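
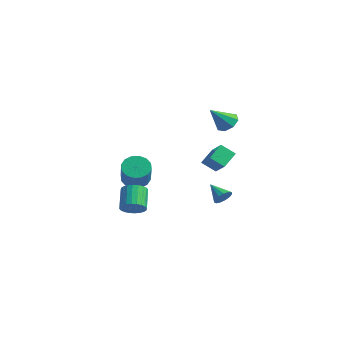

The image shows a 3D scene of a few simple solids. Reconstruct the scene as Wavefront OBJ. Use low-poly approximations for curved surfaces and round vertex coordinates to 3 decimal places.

v 1.613 3.788 -4.34
v 1.952 3.902 -3.809
v 0.507 3.732 -3.62
v 1.852 4.224 -3.937
v 1.676 4.408 -4.193
v 1.48 4.395 -4.495
v 1.326 4.189 -4.748
v 1.263 3.856 -4.871
v 1.311 3.502 -4.826
v 1.454 3.238 -4.626
v 1.648 3.149 -4.335
v 1.831 3.263 -4.046
v 1.944 3.544 -3.85
v 1.068 -2.182 -1.318
v 1.679 -2.309 -1.895
v 2.823 -3.145 -0.499
v 2.212 -3.018 0.078
v 1.763 -1.911 -1.726
v 2.907 -2.748 -0.329
v 1.661 -1.586 -1.448
v 2.805 -2.423 -0.051
v 1.4 -1.421 -1.134
v 2.544 -2.258 0.262
v 1.05 -1.459 -0.871
v 2.194 -2.296 0.526
v 0.704 -1.691 -0.727
v 1.849 -2.528 0.67
v 0.457 -2.055 -0.741
v 1.601 -2.891 0.655
v 0.373 -2.452 -0.911
v 1.517 -3.289 0.486
v 0.475 -2.777 -1.189
v 1.619 -3.614 0.208
v 0.736 -2.942 -1.502
v 1.88 -3.779 -0.106
v 1.086 -2.904 -1.766
v 2.23 -3.741 -0.369
v 1.431 -2.672 -1.91
v 2.576 -3.509 -0.513
v 3.363 2.539 2.487
v 4.103 2.35 2.392
v 3.217 1.381 3.653
v 4.028 2.769 2.799
v 3.563 3.054 3.023
v 2.981 3.037 2.933
v 2.622 2.728 2.582
v 2.698 2.309 2.175
v 3.162 2.024 1.951
v 3.745 2.041 2.04
v 2.08 1.723 -0.846
v 3.189 1.421 -0.047
v 1.858 2.73 -0.158
v 2.967 2.429 0.641
v 2.693 2.291 -1.481
v 3.802 1.99 -0.682
v 2.471 3.299 -0.793
v 3.58 2.997 0.006
v 3.588 -4.321 -2.297
v 3.915 -4.684 -1.728
v 3.078 -3.943 -0.774
v 2.752 -3.579 -1.343
v 4.091 -4.451 -1.756
v 3.254 -3.71 -0.801
v 4.189 -4.198 -1.865
v 3.352 -3.457 -0.911
v 4.197 -3.964 -2.041
v 3.36 -3.223 -1.086
v 4.111 -3.784 -2.255
v 3.274 -3.043 -1.301
v 3.946 -3.686 -2.476
v 3.109 -2.945 -1.522
v 3.727 -3.685 -2.67
v 2.89 -2.943 -1.715
v 3.486 -3.78 -2.807
v 2.649 -3.039 -1.852
v 3.262 -3.957 -2.866
v 2.425 -3.216 -1.912
v 3.086 -4.19 -2.839
v 2.249 -3.449 -1.884
v 2.988 -4.443 -2.729
v 2.151 -3.702 -1.775
v 2.98 -4.677 -2.554
v 2.143 -3.936 -1.599
v 3.066 -4.857 -2.339
v 2.229 -4.116 -1.385
v 3.231 -4.955 -2.118
v 2.394 -4.214 -1.164
v 3.45 -4.957 -1.925
v 2.613 -4.215 -0.97
v 3.691 -4.861 -1.788
v 2.854 -4.12 -0.833
f 2 1 4
f 2 4 3
f 4 1 5
f 4 5 3
f 5 1 6
f 5 6 3
f 6 1 7
f 6 7 3
f 7 1 8
f 7 8 3
f 8 1 9
f 8 9 3
f 9 1 10
f 9 10 3
f 10 1 11
f 10 11 3
f 11 1 12
f 11 12 3
f 12 1 13
f 12 13 3
f 13 1 2
f 13 2 3
f 15 14 18
f 15 18 16
f 16 18 19
f 16 19 17
f 18 14 20
f 18 20 19
f 19 20 21
f 19 21 17
f 20 14 22
f 20 22 21
f 21 22 23
f 21 23 17
f 22 14 24
f 22 24 23
f 23 24 25
f 23 25 17
f 24 14 26
f 24 26 25
f 25 26 27
f 25 27 17
f 26 14 28
f 26 28 27
f 27 28 29
f 27 29 17
f 28 14 30
f 28 30 29
f 29 30 31
f 29 31 17
f 30 14 32
f 30 32 31
f 31 32 33
f 31 33 17
f 32 14 34
f 32 34 33
f 33 34 35
f 33 35 17
f 34 14 36
f 34 36 35
f 35 36 37
f 35 37 17
f 36 14 38
f 36 38 37
f 37 38 39
f 37 39 17
f 38 14 15
f 38 15 39
f 39 15 16
f 39 16 17
f 41 40 43
f 41 43 42
f 43 40 44
f 43 44 42
f 44 40 45
f 44 45 42
f 45 40 46
f 45 46 42
f 46 40 47
f 46 47 42
f 47 40 48
f 47 48 42
f 48 40 49
f 48 49 42
f 49 40 41
f 49 41 42
f 51 53 50
f 54 51 50
f 50 53 52
f 52 54 50
f 51 57 53
f 55 51 54
f 55 57 51
f 53 57 52
f 56 54 52
f 52 57 56
f 56 55 54
f 57 55 56
f 59 58 62
f 59 62 60
f 60 62 63
f 60 63 61
f 62 58 64
f 62 64 63
f 63 64 65
f 63 65 61
f 64 58 66
f 64 66 65
f 65 66 67
f 65 67 61
f 66 58 68
f 66 68 67
f 67 68 69
f 67 69 61
f 68 58 70
f 68 70 69
f 69 70 71
f 69 71 61
f 70 58 72
f 70 72 71
f 71 72 73
f 71 73 61
f 72 58 74
f 72 74 73
f 73 74 75
f 73 75 61
f 74 58 76
f 74 76 75
f 75 76 77
f 75 77 61
f 76 58 78
f 76 78 77
f 77 78 79
f 77 79 61
f 78 58 80
f 78 80 79
f 79 80 81
f 79 81 61
f 80 58 82
f 80 82 81
f 81 82 83
f 81 83 61
f 82 58 84
f 82 84 83
f 83 84 85
f 83 85 61
f 84 58 86
f 84 86 85
f 85 86 87
f 85 87 61
f 86 58 88
f 86 88 87
f 87 88 89
f 87 89 61
f 88 58 90
f 88 90 89
f 89 90 91
f 89 91 61
f 90 58 59
f 90 59 91
f 91 59 60
f 91 60 61



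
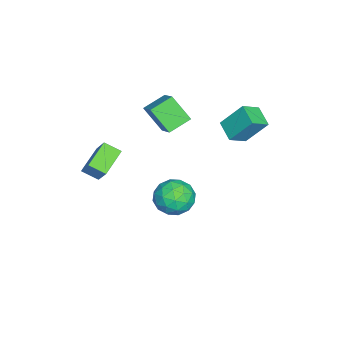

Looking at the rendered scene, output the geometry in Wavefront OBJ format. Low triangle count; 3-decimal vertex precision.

v -2.728 2.038 0.542
v -2.839 3.239 2.062
v -3.564 2.788 -0.112
v -3.675 3.989 1.407
v -1.705 2.751 0.053
v -1.816 3.952 1.572
v -2.541 3.501 -0.602
v -2.652 4.702 0.918
v -1.96 -1.004 0.007
v -2.358 -2.124 1.373
v -2.909 -0.026 0.533
v -3.306 -1.146 1.898
v -0.774 -0.334 0.902
v -1.171 -1.454 2.267
v -1.722 0.644 1.427
v -2.12 -0.476 2.793
v -0.332 1.199 -3.667
v 0.785 0.976 -4.159
v -0.645 -0.776 -3.481
v 0.472 -0.999 -3.973
v 0.381 -0.488 -2.845
v 0.574 0.732 -2.96
v -0.434 -0.532 -4.68
v -0.241 0.688 -4.795
v 0.722 -0.094 -4.784
v 1.226 -0.067 -3.651
v -1.086 0.267 -3.989
v -0.582 0.294 -2.856
v 0.254 1.26 -3.929
v -0.114 -1.06 -3.711
v -0.167 -0.76 -3.048
v 0.489 -0.892 -3.337
v 0.13 1.117 -3.225
v 0.786 0.986 -3.514
v 0.549 0.126 -2.742
v -0.646 -0.786 -4.126
v 0.01 -0.917 -4.415
v -0.349 1.092 -4.303
v 0.307 0.96 -4.592
v -0.409 0.074 -4.898
v 0.873 0.501 -4.586
v 0.69 -0.66 -4.476
v 0.157 -0.385 -4.892
v 0.271 0.332 -4.96
v 1.17 0.517 -3.919
v 0.986 -0.644 -3.81
v 0.932 -0.344 -3.148
v 1.046 0.373 -3.215
v 1.133 -0.112 -4.287
v -0.846 0.844 -3.83
v -1.03 -0.317 -3.721
v -0.906 -0.173 -4.425
v -0.792 0.544 -4.492
v -0.55 0.86 -3.164
v -0.733 -0.301 -3.054
v -0.131 -0.132 -2.68
v -0.017 0.585 -2.748
v -0.993 0.312 -3.353
v 2.976 -4.23 0.115
v 1.571 -3.743 0.874
v 3.042 -3.289 -0.367
v 1.637 -2.801 0.392
v 4.023 -3.539 1.608
v 2.618 -3.051 2.367
v 4.089 -2.597 1.126
v 2.684 -2.11 1.885
f 2 4 1
f 5 2 1
f 1 4 3
f 3 5 1
f 2 8 4
f 6 2 5
f 6 8 2
f 4 8 3
f 7 5 3
f 3 8 7
f 7 6 5
f 8 6 7
f 10 12 9
f 13 10 9
f 9 12 11
f 11 13 9
f 10 16 12
f 14 10 13
f 14 16 10
f 12 16 11
f 15 13 11
f 11 16 15
f 15 14 13
f 16 14 15
f 17 54 33
f 54 28 57
f 33 57 22
f 54 57 33
f 17 33 29
f 33 22 34
f 29 34 18
f 33 34 29
f 17 29 38
f 29 18 39
f 38 39 24
f 29 39 38
f 17 38 50
f 38 24 53
f 50 53 27
f 38 53 50
f 17 50 54
f 50 27 58
f 54 58 28
f 50 58 54
f 18 34 45
f 34 22 48
f 45 48 26
f 34 48 45
f 22 57 35
f 57 28 56
f 35 56 21
f 57 56 35
f 28 58 55
f 58 27 51
f 55 51 19
f 58 51 55
f 27 53 52
f 53 24 40
f 52 40 23
f 53 40 52
f 24 39 44
f 39 18 41
f 44 41 25
f 39 41 44
f 20 46 32
f 46 26 47
f 32 47 21
f 46 47 32
f 20 32 30
f 32 21 31
f 30 31 19
f 32 31 30
f 20 30 37
f 30 19 36
f 37 36 23
f 30 36 37
f 20 37 42
f 37 23 43
f 42 43 25
f 37 43 42
f 20 42 46
f 42 25 49
f 46 49 26
f 42 49 46
f 21 47 35
f 47 26 48
f 35 48 22
f 47 48 35
f 19 31 55
f 31 21 56
f 55 56 28
f 31 56 55
f 23 36 52
f 36 19 51
f 52 51 27
f 36 51 52
f 25 43 44
f 43 23 40
f 44 40 24
f 43 40 44
f 26 49 45
f 49 25 41
f 45 41 18
f 49 41 45
f 60 62 59
f 63 60 59
f 59 62 61
f 61 63 59
f 60 66 62
f 64 60 63
f 64 66 60
f 62 66 61
f 65 63 61
f 61 66 65
f 65 64 63
f 66 64 65



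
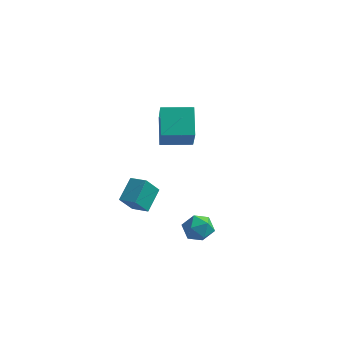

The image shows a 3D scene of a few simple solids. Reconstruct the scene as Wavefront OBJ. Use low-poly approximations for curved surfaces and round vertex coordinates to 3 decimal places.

v 1.106 -1.178 1.507
v 1.735 -2.307 3.085
v 0.456 0.115 2.691
v 1.085 -1.014 4.27
v 2.655 -0.366 1.47
v 3.284 -1.495 3.049
v 2.005 0.927 2.655
v 2.634 -0.202 4.233
v -0.3 -1.633 -3.652
v -0.673 -2.411 -2.537
v -0.259 -0.344 -2.739
v -0.632 -1.122 -1.624
v 0.732 -1.818 -3.436
v 0.359 -2.596 -2.321
v 0.773 -0.529 -2.523
v 0.4 -1.307 -1.408
v 4.015 -1.332 -3.211
v 4.568 -1.77 -3.826
v 2.912 -2.33 -3.494
v 3.465 -2.768 -4.109
v 3.661 -2.804 -3.194
v 4.343 -2.187 -3.02
v 3.137 -1.913 -4.3
v 3.819 -1.296 -4.126
v 4.026 -2.128 -4.499
v 4.35 -2.68 -3.816
v 3.13 -1.42 -3.504
v 3.454 -1.972 -2.821
f 2 4 1
f 5 2 1
f 1 4 3
f 3 5 1
f 2 8 4
f 6 2 5
f 6 8 2
f 4 8 3
f 7 5 3
f 3 8 7
f 7 6 5
f 8 6 7
f 10 12 9
f 13 10 9
f 9 12 11
f 11 13 9
f 10 16 12
f 14 10 13
f 14 16 10
f 12 16 11
f 15 13 11
f 11 16 15
f 15 14 13
f 16 14 15
f 17 28 22
f 17 22 18
f 17 18 24
f 17 24 27
f 17 27 28
f 18 22 26
f 22 28 21
f 28 27 19
f 27 24 23
f 24 18 25
f 20 26 21
f 20 21 19
f 20 19 23
f 20 23 25
f 20 25 26
f 21 26 22
f 19 21 28
f 23 19 27
f 25 23 24
f 26 25 18



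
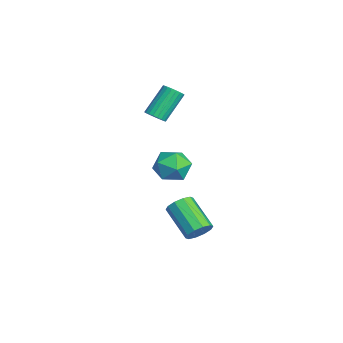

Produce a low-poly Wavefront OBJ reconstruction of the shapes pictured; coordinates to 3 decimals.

v 2.103 3.198 -4.476
v 2.511 2.537 -4.333
v 0.886 1.781 -3.181
v 0.477 2.442 -3.324
v 2.613 2.857 -3.978
v 0.988 2.101 -2.827
v 2.52 3.307 -3.814
v 0.895 2.552 -2.663
v 2.268 3.716 -3.902
v 0.643 2.96 -2.751
v 1.952 3.926 -4.21
v 0.327 3.171 -3.059
v 1.694 3.859 -4.619
v 0.069 3.103 -3.467
v 1.592 3.539 -4.973
v -0.033 2.783 -3.822
v 1.685 3.088 -5.137
v 0.06 2.333 -3.986
v 1.937 2.68 -5.049
v 0.312 1.924 -3.898
v 2.253 2.469 -4.741
v 0.628 1.714 -3.59
v -2.481 1.643 1.462
v -2.184 1.287 1.888
v -2.962 2.38 3.344
v -3.259 2.737 2.918
v -2.008 1.475 1.841
v -2.785 2.568 3.298
v -1.913 1.691 1.729
v -2.69 2.785 3.185
v -1.916 1.9 1.571
v -2.694 2.993 3.027
v -2.018 2.064 1.393
v -2.795 3.158 2.85
v -2.199 2.156 1.228
v -2.976 3.249 2.684
v -2.429 2.158 1.103
v -3.207 3.252 2.559
v -2.668 2.072 1.04
v -3.446 3.166 2.496
v -2.875 1.912 1.05
v -3.653 3.005 2.506
v -3.014 1.705 1.131
v -3.791 2.798 2.587
v -3.061 1.487 1.27
v -3.838 2.581 2.726
v -3.007 1.297 1.441
v -3.784 2.39 2.898
v -2.863 1.166 1.617
v -3.64 2.26 3.073
v -2.652 1.118 1.765
v -3.43 2.212 3.221
v -2.412 1.161 1.861
v -3.19 2.254 3.317
v 1.8 1.624 0.666
v 2.391 2.487 0.429
v 3.149 0.933 1.511
v 3.74 1.796 1.274
v 2.923 1.878 1.964
v 2.09 2.306 1.442
v 3.45 1.114 0.498
v 2.617 1.542 -0.024
v 3.411 2.172 0.325
v 3.085 2.644 1.231
v 2.455 0.776 0.709
v 2.129 1.248 1.615
f 2 1 5
f 2 5 3
f 3 5 6
f 3 6 4
f 5 1 7
f 5 7 6
f 6 7 8
f 6 8 4
f 7 1 9
f 7 9 8
f 8 9 10
f 8 10 4
f 9 1 11
f 9 11 10
f 10 11 12
f 10 12 4
f 11 1 13
f 11 13 12
f 12 13 14
f 12 14 4
f 13 1 15
f 13 15 14
f 14 15 16
f 14 16 4
f 15 1 17
f 15 17 16
f 16 17 18
f 16 18 4
f 17 1 19
f 17 19 18
f 18 19 20
f 18 20 4
f 19 1 21
f 19 21 20
f 20 21 22
f 20 22 4
f 21 1 2
f 21 2 22
f 22 2 3
f 22 3 4
f 24 23 27
f 24 27 25
f 25 27 28
f 25 28 26
f 27 23 29
f 27 29 28
f 28 29 30
f 28 30 26
f 29 23 31
f 29 31 30
f 30 31 32
f 30 32 26
f 31 23 33
f 31 33 32
f 32 33 34
f 32 34 26
f 33 23 35
f 33 35 34
f 34 35 36
f 34 36 26
f 35 23 37
f 35 37 36
f 36 37 38
f 36 38 26
f 37 23 39
f 37 39 38
f 38 39 40
f 38 40 26
f 39 23 41
f 39 41 40
f 40 41 42
f 40 42 26
f 41 23 43
f 41 43 42
f 42 43 44
f 42 44 26
f 43 23 45
f 43 45 44
f 44 45 46
f 44 46 26
f 45 23 47
f 45 47 46
f 46 47 48
f 46 48 26
f 47 23 49
f 47 49 48
f 48 49 50
f 48 50 26
f 49 23 51
f 49 51 50
f 50 51 52
f 50 52 26
f 51 23 53
f 51 53 52
f 52 53 54
f 52 54 26
f 53 23 24
f 53 24 54
f 54 24 25
f 54 25 26
f 55 66 60
f 55 60 56
f 55 56 62
f 55 62 65
f 55 65 66
f 56 60 64
f 60 66 59
f 66 65 57
f 65 62 61
f 62 56 63
f 58 64 59
f 58 59 57
f 58 57 61
f 58 61 63
f 58 63 64
f 59 64 60
f 57 59 66
f 61 57 65
f 63 61 62
f 64 63 56



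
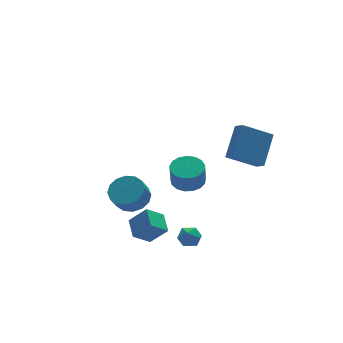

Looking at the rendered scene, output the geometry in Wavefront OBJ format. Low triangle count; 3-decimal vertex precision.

v -4.353 -2.328 -2.583
v -3.58 -2.907 -1.57
v -4.03 -1.153 -2.16
v -3.256 -1.732 -1.146
v -3.344 -2.328 -3.354
v -2.57 -2.907 -2.34
v -3.02 -1.153 -2.93
v -2.247 -1.732 -1.917
v -1.891 2.824 -3.511
v -1.117 3.278 -2.91
v -1.694 2.91 -1.888
v -2.469 2.456 -2.489
v -1.499 3.68 -2.981
v -2.076 3.311 -1.959
v -1.986 3.852 -3.194
v -2.564 3.484 -2.172
v -2.448 3.749 -3.492
v -3.025 3.381 -2.47
v -2.761 3.399 -3.795
v -3.338 3.03 -2.773
v -2.84 2.894 -4.022
v -3.418 2.526 -3
v -2.666 2.37 -4.112
v -3.243 2.002 -3.09
v -2.284 1.969 -4.041
v -2.861 1.6 -3.019
v -1.796 1.796 -3.828
v -2.374 1.428 -2.806
v -1.335 1.899 -3.53
v -1.912 1.531 -2.508
v -1.022 2.25 -3.227
v -1.599 1.881 -2.205
v -0.942 2.754 -3
v -1.52 2.386 -1.978
v 0.925 -3.523 2.827
v 2.083 -2.43 4.272
v 0.845 -2.842 2.377
v 2.003 -1.749 3.822
v 2.557 -3.971 1.858
v 3.715 -2.878 3.303
v 2.477 -3.29 1.408
v 3.635 -2.197 2.853
v 2.279 4.162 -4.209
v 3.235 3.816 -4.132
v 2.998 3.472 -2.733
v 2.041 3.818 -2.811
v 3.271 4.288 -4.01
v 3.033 3.943 -2.611
v 3.08 4.73 -3.933
v 2.842 4.386 -2.535
v 2.705 5.043 -3.92
v 2.467 4.698 -2.521
v 2.233 5.153 -3.973
v 1.995 4.809 -2.574
v 1.771 5.037 -4.08
v 1.533 4.693 -2.682
v 1.425 4.72 -4.217
v 1.187 4.376 -2.818
v 1.275 4.276 -4.352
v 1.038 3.931 -2.953
v 1.355 3.805 -4.454
v 1.118 3.461 -3.056
v 1.647 3.416 -4.501
v 1.409 3.072 -3.102
v 2.083 3.198 -4.48
v 1.846 2.854 -3.081
v 2.565 3.201 -4.397
v 2.327 2.857 -2.999
v 2.98 3.424 -4.272
v 2.742 3.08 -2.873
v -1.951 -2.751 -3.241
v -1.469 -2.373 -2.832
v -1.051 -3.287 -3.808
v -0.569 -2.909 -3.399
v -0.985 -3.431 -3.089
v -1.541 -3.1 -2.738
v -0.979 -2.56 -3.902
v -1.535 -2.229 -3.551
v -0.868 -2.255 -3.241
v -0.872 -2.793 -2.739
v -1.648 -2.867 -3.901
v -1.652 -3.405 -3.399
f 2 4 1
f 5 2 1
f 1 4 3
f 3 5 1
f 2 8 4
f 6 2 5
f 6 8 2
f 4 8 3
f 7 5 3
f 3 8 7
f 7 6 5
f 8 6 7
f 10 9 13
f 10 13 11
f 11 13 14
f 11 14 12
f 13 9 15
f 13 15 14
f 14 15 16
f 14 16 12
f 15 9 17
f 15 17 16
f 16 17 18
f 16 18 12
f 17 9 19
f 17 19 18
f 18 19 20
f 18 20 12
f 19 9 21
f 19 21 20
f 20 21 22
f 20 22 12
f 21 9 23
f 21 23 22
f 22 23 24
f 22 24 12
f 23 9 25
f 23 25 24
f 24 25 26
f 24 26 12
f 25 9 27
f 25 27 26
f 26 27 28
f 26 28 12
f 27 9 29
f 27 29 28
f 28 29 30
f 28 30 12
f 29 9 31
f 29 31 30
f 30 31 32
f 30 32 12
f 31 9 33
f 31 33 32
f 32 33 34
f 32 34 12
f 33 9 10
f 33 10 34
f 34 10 11
f 34 11 12
f 36 38 35
f 39 36 35
f 35 38 37
f 37 39 35
f 36 42 38
f 40 36 39
f 40 42 36
f 38 42 37
f 41 39 37
f 37 42 41
f 41 40 39
f 42 40 41
f 44 43 47
f 44 47 45
f 45 47 48
f 45 48 46
f 47 43 49
f 47 49 48
f 48 49 50
f 48 50 46
f 49 43 51
f 49 51 50
f 50 51 52
f 50 52 46
f 51 43 53
f 51 53 52
f 52 53 54
f 52 54 46
f 53 43 55
f 53 55 54
f 54 55 56
f 54 56 46
f 55 43 57
f 55 57 56
f 56 57 58
f 56 58 46
f 57 43 59
f 57 59 58
f 58 59 60
f 58 60 46
f 59 43 61
f 59 61 60
f 60 61 62
f 60 62 46
f 61 43 63
f 61 63 62
f 62 63 64
f 62 64 46
f 63 43 65
f 63 65 64
f 64 65 66
f 64 66 46
f 65 43 67
f 65 67 66
f 66 67 68
f 66 68 46
f 67 43 69
f 67 69 68
f 68 69 70
f 68 70 46
f 69 43 44
f 69 44 70
f 70 44 45
f 70 45 46
f 71 82 76
f 71 76 72
f 71 72 78
f 71 78 81
f 71 81 82
f 72 76 80
f 76 82 75
f 82 81 73
f 81 78 77
f 78 72 79
f 74 80 75
f 74 75 73
f 74 73 77
f 74 77 79
f 74 79 80
f 75 80 76
f 73 75 82
f 77 73 81
f 79 77 78
f 80 79 72



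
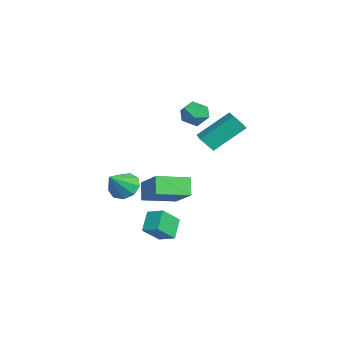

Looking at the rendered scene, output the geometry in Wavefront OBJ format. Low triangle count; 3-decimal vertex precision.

v -3.114 -1.413 -2.566
v -2.366 -0.963 -2.856
v -2.166 -2.247 -1.414
v -2.645 -0.641 -2.394
v -3.143 -0.679 -2.011
v -3.628 -1.061 -1.889
v -3.873 -1.608 -2.083
v -3.762 -2.063 -2.504
v -3.349 -2.214 -2.953
v -2.825 -1.99 -3.222
v -2.437 -1.496 -3.184
v 2.031 -0.955 -1.119
v 1.375 -0.909 -0.224
v 1.694 0.771 -1.453
v 1.038 0.817 -0.559
v 3.702 -0.397 0.079
v 3.046 -0.351 0.973
v 3.365 1.329 -0.256
v 2.709 1.375 0.639
v 1.691 -0.062 -4.066
v 0.791 0.273 -3.235
v 2.27 0.652 -3.726
v 1.369 0.987 -2.895
v 2.231 -0.947 -3.125
v 1.33 -0.612 -2.294
v 2.809 -0.233 -2.785
v 1.909 0.102 -1.954
v -0.847 2.624 3.856
v -0.085 2.606 3.476
v -0.995 1.274 3.624
v -0.233 1.256 3.244
v -0.287 1.386 4.084
v -0.196 2.221 4.227
v -0.884 1.659 2.873
v -0.793 2.494 3.016
v -0.108 2.01 2.868
v 0.261 1.841 3.617
v -1.341 2.039 3.483
v -0.972 1.87 4.232
v 1.112 2.498 1.995
v 1.017 1.855 2.756
v 0.846 4.128 3.34
v 0.751 3.485 4.1
v 2.169 2.535 2.16
v 2.074 1.892 2.92
v 1.903 4.165 3.504
v 1.808 3.522 4.265
f 2 1 4
f 2 4 3
f 4 1 5
f 4 5 3
f 5 1 6
f 5 6 3
f 6 1 7
f 6 7 3
f 7 1 8
f 7 8 3
f 8 1 9
f 8 9 3
f 9 1 10
f 9 10 3
f 10 1 11
f 10 11 3
f 11 1 2
f 11 2 3
f 13 15 12
f 16 13 12
f 12 15 14
f 14 16 12
f 13 19 15
f 17 13 16
f 17 19 13
f 15 19 14
f 18 16 14
f 14 19 18
f 18 17 16
f 19 17 18
f 21 23 20
f 24 21 20
f 20 23 22
f 22 24 20
f 21 27 23
f 25 21 24
f 25 27 21
f 23 27 22
f 26 24 22
f 22 27 26
f 26 25 24
f 27 25 26
f 28 39 33
f 28 33 29
f 28 29 35
f 28 35 38
f 28 38 39
f 29 33 37
f 33 39 32
f 39 38 30
f 38 35 34
f 35 29 36
f 31 37 32
f 31 32 30
f 31 30 34
f 31 34 36
f 31 36 37
f 32 37 33
f 30 32 39
f 34 30 38
f 36 34 35
f 37 36 29
f 41 43 40
f 44 41 40
f 40 43 42
f 42 44 40
f 41 47 43
f 45 41 44
f 45 47 41
f 43 47 42
f 46 44 42
f 42 47 46
f 46 45 44
f 47 45 46



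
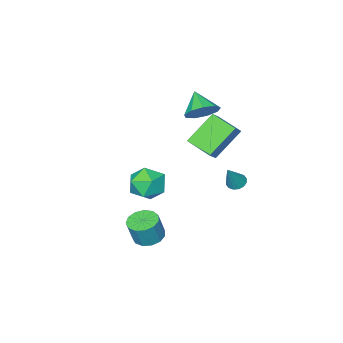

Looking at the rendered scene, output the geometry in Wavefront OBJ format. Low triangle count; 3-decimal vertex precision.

v -0.206 -0.242 -1.843
v 0.91 0.118 -1.729
v 0.33 -1.478 -3.191
v 1.446 -1.118 -3.077
v 0.932 -1.726 -2.209
v 0.6 -0.962 -1.376
v 0.64 -0.398 -3.544
v 0.308 0.366 -2.711
v 1.432 0.021 -2.78
v 1.613 -0.799 -1.955
v -0.373 -0.561 -2.965
v -0.192 -1.381 -2.14
v -2.297 0.294 2.453
v -1.685 -0.326 1.943
v -2.663 -0.834 3.387
v -1.336 -0.018 2.453
v -1.437 0.437 2.963
v -1.939 0.825 3.235
v -2.609 0.965 3.141
v -3.133 0.791 2.725
v -3.265 0.385 2.182
v -2.944 -0.064 1.766
v -2.32 -0.345 1.671
v -0.124 2.259 1.919
v -1.638 2.431 3.422
v -0.428 3.715 1.447
v -1.942 3.886 2.95
v 0.562 2.614 2.57
v -0.952 2.785 4.073
v 0.258 4.069 2.098
v -1.256 4.241 3.601
v 2.418 1.799 -4.383
v 3.155 2.22 -4.615
v 3.579 2.242 -3.229
v 2.842 1.821 -2.997
v 2.818 2.571 -4.518
v 3.243 2.592 -3.131
v 2.355 2.677 -4.377
v 2.779 2.698 -2.991
v 1.911 2.504 -4.239
v 2.336 2.525 -2.852
v 1.628 2.108 -4.146
v 2.053 2.129 -2.76
v 1.596 1.613 -4.129
v 2.021 1.634 -2.742
v 1.825 1.178 -4.192
v 2.249 1.199 -2.806
v 2.242 0.94 -4.316
v 2.666 0.961 -2.93
v 2.715 0.975 -4.462
v 3.139 0.996 -3.075
v 3.093 1.272 -4.582
v 3.518 1.293 -3.196
v 3.257 1.736 -4.639
v 3.682 1.757 -3.253
v -2.37 3.07 -1.534
v -1.871 3.048 -1.828
v -1.53 3.33 -0.126
v -1.952 3.337 -1.833
v -2.144 3.555 -1.758
v -2.397 3.643 -1.623
v -2.643 3.577 -1.464
v -2.816 3.376 -1.324
v -2.87 3.093 -1.24
v -2.789 2.803 -1.234
v -2.597 2.586 -1.309
v -2.344 2.498 -1.444
v -2.097 2.563 -1.603
v -1.925 2.765 -1.744
f 1 12 6
f 1 6 2
f 1 2 8
f 1 8 11
f 1 11 12
f 2 6 10
f 6 12 5
f 12 11 3
f 11 8 7
f 8 2 9
f 4 10 5
f 4 5 3
f 4 3 7
f 4 7 9
f 4 9 10
f 5 10 6
f 3 5 12
f 7 3 11
f 9 7 8
f 10 9 2
f 14 13 16
f 14 16 15
f 16 13 17
f 16 17 15
f 17 13 18
f 17 18 15
f 18 13 19
f 18 19 15
f 19 13 20
f 19 20 15
f 20 13 21
f 20 21 15
f 21 13 22
f 21 22 15
f 22 13 23
f 22 23 15
f 23 13 14
f 23 14 15
f 25 27 24
f 28 25 24
f 24 27 26
f 26 28 24
f 25 31 27
f 29 25 28
f 29 31 25
f 27 31 26
f 30 28 26
f 26 31 30
f 30 29 28
f 31 29 30
f 33 32 36
f 33 36 34
f 34 36 37
f 34 37 35
f 36 32 38
f 36 38 37
f 37 38 39
f 37 39 35
f 38 32 40
f 38 40 39
f 39 40 41
f 39 41 35
f 40 32 42
f 40 42 41
f 41 42 43
f 41 43 35
f 42 32 44
f 42 44 43
f 43 44 45
f 43 45 35
f 44 32 46
f 44 46 45
f 45 46 47
f 45 47 35
f 46 32 48
f 46 48 47
f 47 48 49
f 47 49 35
f 48 32 50
f 48 50 49
f 49 50 51
f 49 51 35
f 50 32 52
f 50 52 51
f 51 52 53
f 51 53 35
f 52 32 54
f 52 54 53
f 53 54 55
f 53 55 35
f 54 32 33
f 54 33 55
f 55 33 34
f 55 34 35
f 57 56 59
f 57 59 58
f 59 56 60
f 59 60 58
f 60 56 61
f 60 61 58
f 61 56 62
f 61 62 58
f 62 56 63
f 62 63 58
f 63 56 64
f 63 64 58
f 64 56 65
f 64 65 58
f 65 56 66
f 65 66 58
f 66 56 67
f 66 67 58
f 67 56 68
f 67 68 58
f 68 56 69
f 68 69 58
f 69 56 57
f 69 57 58



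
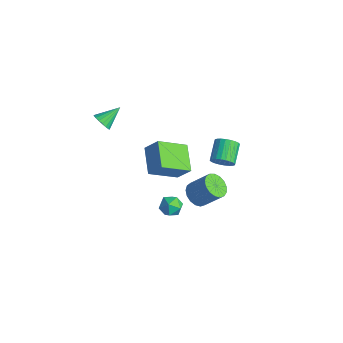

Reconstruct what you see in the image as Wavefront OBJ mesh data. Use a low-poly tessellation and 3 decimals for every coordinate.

v -3.059 -2.753 2.897
v -2.496 -2.569 2.585
v -3.061 -1.487 3.643
v -2.709 -2.463 2.405
v -2.992 -2.415 2.323
v -3.288 -2.434 2.354
v -3.538 -2.516 2.493
v -3.694 -2.645 2.712
v -3.724 -2.796 2.968
v -3.622 -2.938 3.209
v -3.409 -3.044 3.389
v -3.126 -3.092 3.471
v -2.831 -3.073 3.44
v -2.58 -2.99 3.301
v -2.424 -2.861 3.082
v -2.394 -2.711 2.826
v -0.113 1.92 -4.513
v 0.565 1.368 -4.617
v 1.411 2.169 -3.352
v 0.733 2.72 -3.247
v 0.653 1.687 -4.878
v 1.499 2.487 -3.612
v 0.566 2.059 -5.055
v 1.412 2.86 -3.789
v 0.323 2.4 -5.108
v 1.169 3.2 -3.842
v -0.019 2.63 -5.024
v 0.827 3.43 -3.759
v -0.384 2.698 -4.824
v 0.463 3.498 -3.558
v -0.686 2.587 -4.552
v 0.16 3.387 -3.286
v -0.857 2.324 -4.271
v -0.01 3.124 -3.005
v -0.857 1.968 -4.046
v -0.011 2.768 -2.78
v -0.687 1.601 -3.927
v 0.159 2.401 -2.662
v -0.386 1.307 -3.943
v 0.46 2.107 -2.677
v -0.022 1.154 -4.089
v 0.824 1.954 -2.824
v 0.321 1.176 -4.333
v 1.167 1.976 -3.067
v 2.341 -2.989 2.975
v 0.833 -2.269 3.645
v 2.686 -1.266 1.9
v 1.179 -0.546 2.57
v 3.001 -2.514 3.95
v 1.494 -1.794 4.62
v 3.347 -0.791 2.875
v 1.839 -0.071 3.545
v 3.685 1.084 2.867
v 4.088 1.03 3.473
v 3.239 1.922 4.118
v 2.835 1.976 3.513
v 4.216 1.248 3.341
v 3.367 2.139 3.986
v 4.262 1.44 3.136
v 3.413 2.332 3.781
v 4.221 1.579 2.891
v 3.372 2.47 3.536
v 4.098 1.642 2.642
v 3.249 2.533 3.287
v 3.912 1.62 2.427
v 3.063 2.511 3.072
v 3.692 1.517 2.279
v 2.843 2.408 2.924
v 3.47 1.347 2.221
v 2.621 2.239 2.866
v 3.281 1.138 2.262
v 2.432 2.03 2.907
v 3.153 0.921 2.394
v 2.304 1.812 3.039
v 3.107 0.728 2.599
v 2.258 1.62 3.244
v 3.148 0.59 2.844
v 2.299 1.481 3.489
v 3.271 0.527 3.093
v 2.422 1.418 3.738
v 3.457 0.549 3.308
v 2.608 1.44 3.953
v 3.677 0.652 3.456
v 2.828 1.543 4.101
v 3.899 0.821 3.514
v 3.05 1.713 4.159
v 3.43 -1.39 0.077
v 3.931 -1.874 0.401
v 2.629 -2.326 -0.081
v 3.13 -2.81 0.243
v 2.785 -2.272 0.669
v 3.281 -1.694 0.766
v 3.279 -2.506 -0.446
v 3.775 -1.928 -0.349
v 3.838 -2.564 0.077
v 3.532 -2.419 0.766
v 3.028 -1.781 -0.446
v 2.722 -1.636 0.243
f 2 1 4
f 2 4 3
f 4 1 5
f 4 5 3
f 5 1 6
f 5 6 3
f 6 1 7
f 6 7 3
f 7 1 8
f 7 8 3
f 8 1 9
f 8 9 3
f 9 1 10
f 9 10 3
f 10 1 11
f 10 11 3
f 11 1 12
f 11 12 3
f 12 1 13
f 12 13 3
f 13 1 14
f 13 14 3
f 14 1 15
f 14 15 3
f 15 1 16
f 15 16 3
f 16 1 2
f 16 2 3
f 18 17 21
f 18 21 19
f 19 21 22
f 19 22 20
f 21 17 23
f 21 23 22
f 22 23 24
f 22 24 20
f 23 17 25
f 23 25 24
f 24 25 26
f 24 26 20
f 25 17 27
f 25 27 26
f 26 27 28
f 26 28 20
f 27 17 29
f 27 29 28
f 28 29 30
f 28 30 20
f 29 17 31
f 29 31 30
f 30 31 32
f 30 32 20
f 31 17 33
f 31 33 32
f 32 33 34
f 32 34 20
f 33 17 35
f 33 35 34
f 34 35 36
f 34 36 20
f 35 17 37
f 35 37 36
f 36 37 38
f 36 38 20
f 37 17 39
f 37 39 38
f 38 39 40
f 38 40 20
f 39 17 41
f 39 41 40
f 40 41 42
f 40 42 20
f 41 17 43
f 41 43 42
f 42 43 44
f 42 44 20
f 43 17 18
f 43 18 44
f 44 18 19
f 44 19 20
f 46 48 45
f 49 46 45
f 45 48 47
f 47 49 45
f 46 52 48
f 50 46 49
f 50 52 46
f 48 52 47
f 51 49 47
f 47 52 51
f 51 50 49
f 52 50 51
f 54 53 57
f 54 57 55
f 55 57 58
f 55 58 56
f 57 53 59
f 57 59 58
f 58 59 60
f 58 60 56
f 59 53 61
f 59 61 60
f 60 61 62
f 60 62 56
f 61 53 63
f 61 63 62
f 62 63 64
f 62 64 56
f 63 53 65
f 63 65 64
f 64 65 66
f 64 66 56
f 65 53 67
f 65 67 66
f 66 67 68
f 66 68 56
f 67 53 69
f 67 69 68
f 68 69 70
f 68 70 56
f 69 53 71
f 69 71 70
f 70 71 72
f 70 72 56
f 71 53 73
f 71 73 72
f 72 73 74
f 72 74 56
f 73 53 75
f 73 75 74
f 74 75 76
f 74 76 56
f 75 53 77
f 75 77 76
f 76 77 78
f 76 78 56
f 77 53 79
f 77 79 78
f 78 79 80
f 78 80 56
f 79 53 81
f 79 81 80
f 80 81 82
f 80 82 56
f 81 53 83
f 81 83 82
f 82 83 84
f 82 84 56
f 83 53 85
f 83 85 84
f 84 85 86
f 84 86 56
f 85 53 54
f 85 54 86
f 86 54 55
f 86 55 56
f 87 98 92
f 87 92 88
f 87 88 94
f 87 94 97
f 87 97 98
f 88 92 96
f 92 98 91
f 98 97 89
f 97 94 93
f 94 88 95
f 90 96 91
f 90 91 89
f 90 89 93
f 90 93 95
f 90 95 96
f 91 96 92
f 89 91 98
f 93 89 97
f 95 93 94
f 96 95 88



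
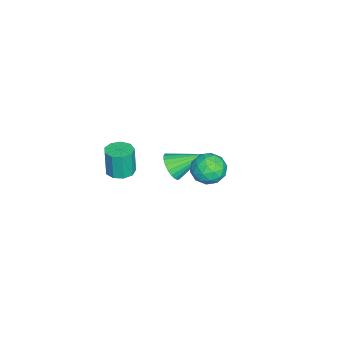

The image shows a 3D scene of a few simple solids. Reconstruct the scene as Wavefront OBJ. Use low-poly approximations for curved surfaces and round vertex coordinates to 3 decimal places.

v -2.937 -2.587 -3.319
v -2.224 -2.268 -3.53
v -3.363 -1.013 -2.381
v -2.422 -2.17 -3.784
v -2.709 -2.144 -3.958
v -3.036 -2.195 -4.021
v -3.346 -2.313 -3.963
v -3.585 -2.479 -3.793
v -3.713 -2.663 -3.541
v -3.706 -2.834 -3.251
v -3.566 -2.963 -2.973
v -3.318 -3.026 -2.754
v -3.004 -3.013 -2.633
v -2.678 -2.926 -2.631
v -2.397 -2.781 -2.747
v -2.21 -2.602 -2.963
v -2.149 -2.421 -3.239
v 3.258 -3.335 1.843
v 3.852 -3.031 1.899
v 3.757 -3.101 3.274
v 3.162 -3.405 3.217
v 3.516 -2.719 1.892
v 3.421 -2.789 3.267
v 3.06 -2.695 1.862
v 2.964 -2.766 3.237
v 2.696 -2.971 1.822
v 2.6 -3.041 3.197
v 2.595 -3.417 1.792
v 2.499 -3.487 3.167
v 2.804 -3.824 1.786
v 2.708 -3.895 3.161
v 3.226 -4.003 1.806
v 3.13 -4.074 3.181
v 3.662 -3.869 1.843
v 3.567 -3.939 3.218
v 3.91 -3.485 1.88
v 3.814 -3.555 3.255
v -0.216 0.183 0.471
v 0.446 0.606 0.896
v 0.754 -0.606 -0.256
v 1.416 -0.183 0.169
v 0.884 -0.744 0.617
v 0.284 -0.256 1.066
v 0.916 0.256 -0.426
v 0.316 0.744 0.023
v 1.146 0.651 0.342
v 1.126 0.033 0.987
v 0.074 -0.033 -0.347
v 0.054 -0.651 0.298
v 0.03 0.464 0.747
v 1.17 -0.464 -0.107
v 0.857 -0.793 0.156
v 1.247 -0.545 0.406
v -0.065 -0.043 0.847
v 0.324 0.206 1.097
v 0.581 -0.588 0.934
v 0.876 -0.206 -0.457
v 1.265 0.043 -0.207
v -0.047 0.545 0.234
v 0.343 0.793 0.484
v 0.619 0.588 -0.294
v 0.831 0.739 0.671
v 1.401 0.275 0.244
v 1.106 0.533 -0.106
v 0.754 0.82 0.158
v 0.819 0.376 1.05
v 1.389 -0.088 0.623
v 1.076 -0.418 0.887
v 0.724 -0.131 1.151
v 1.23 0.402 0.725
v -0.189 0.088 0.017
v 0.381 -0.376 -0.41
v 0.476 0.131 -0.511
v 0.124 0.418 -0.247
v -0.201 -0.275 0.396
v 0.369 -0.739 -0.031
v 0.446 -0.82 0.482
v 0.094 -0.533 0.746
v -0.03 -0.402 -0.085
f 2 1 4
f 2 4 3
f 4 1 5
f 4 5 3
f 5 1 6
f 5 6 3
f 6 1 7
f 6 7 3
f 7 1 8
f 7 8 3
f 8 1 9
f 8 9 3
f 9 1 10
f 9 10 3
f 10 1 11
f 10 11 3
f 11 1 12
f 11 12 3
f 12 1 13
f 12 13 3
f 13 1 14
f 13 14 3
f 14 1 15
f 14 15 3
f 15 1 16
f 15 16 3
f 16 1 17
f 16 17 3
f 17 1 2
f 17 2 3
f 19 18 22
f 19 22 20
f 20 22 23
f 20 23 21
f 22 18 24
f 22 24 23
f 23 24 25
f 23 25 21
f 24 18 26
f 24 26 25
f 25 26 27
f 25 27 21
f 26 18 28
f 26 28 27
f 27 28 29
f 27 29 21
f 28 18 30
f 28 30 29
f 29 30 31
f 29 31 21
f 30 18 32
f 30 32 31
f 31 32 33
f 31 33 21
f 32 18 34
f 32 34 33
f 33 34 35
f 33 35 21
f 34 18 36
f 34 36 35
f 35 36 37
f 35 37 21
f 36 18 19
f 36 19 37
f 37 19 20
f 37 20 21
f 38 75 54
f 75 49 78
f 54 78 43
f 75 78 54
f 38 54 50
f 54 43 55
f 50 55 39
f 54 55 50
f 38 50 59
f 50 39 60
f 59 60 45
f 50 60 59
f 38 59 71
f 59 45 74
f 71 74 48
f 59 74 71
f 38 71 75
f 71 48 79
f 75 79 49
f 71 79 75
f 39 55 66
f 55 43 69
f 66 69 47
f 55 69 66
f 43 78 56
f 78 49 77
f 56 77 42
f 78 77 56
f 49 79 76
f 79 48 72
f 76 72 40
f 79 72 76
f 48 74 73
f 74 45 61
f 73 61 44
f 74 61 73
f 45 60 65
f 60 39 62
f 65 62 46
f 60 62 65
f 41 67 53
f 67 47 68
f 53 68 42
f 67 68 53
f 41 53 51
f 53 42 52
f 51 52 40
f 53 52 51
f 41 51 58
f 51 40 57
f 58 57 44
f 51 57 58
f 41 58 63
f 58 44 64
f 63 64 46
f 58 64 63
f 41 63 67
f 63 46 70
f 67 70 47
f 63 70 67
f 42 68 56
f 68 47 69
f 56 69 43
f 68 69 56
f 40 52 76
f 52 42 77
f 76 77 49
f 52 77 76
f 44 57 73
f 57 40 72
f 73 72 48
f 57 72 73
f 46 64 65
f 64 44 61
f 65 61 45
f 64 61 65
f 47 70 66
f 70 46 62
f 66 62 39
f 70 62 66



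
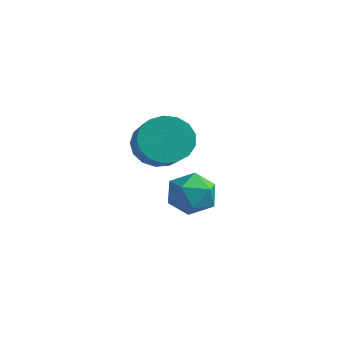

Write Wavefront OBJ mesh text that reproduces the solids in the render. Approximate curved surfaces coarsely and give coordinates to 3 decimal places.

v 0.091 2.497 -2.884
v 0.994 2.639 -2.855
v 0.326 1.081 -3.245
v 1.229 1.223 -3.216
v 0.738 1.24 -2.445
v 0.593 2.115 -2.221
v 0.727 1.605 -3.879
v 0.582 2.48 -3.655
v 1.387 2.088 -3.47
v 1.394 1.862 -2.583
v -0.074 1.858 -3.517
v -0.067 1.632 -2.63
v 0.395 0.572 -0.303
v 0.92 0.425 -1.032
v 1.89 -0.4 -0.165
v 1.365 -0.252 0.563
v 1.08 0.792 -0.861
v 2.05 -0.032 0.006
v 1.082 1.109 -0.562
v 2.053 0.285 0.304
v 0.928 1.303 -0.204
v 1.898 0.479 0.662
v 0.651 1.33 0.131
v 1.621 0.506 0.997
v 0.315 1.183 0.367
v 1.286 0.359 1.233
v -0.002 0.896 0.449
v 0.968 0.072 1.315
v -0.228 0.535 0.359
v 0.742 -0.289 1.225
v -0.312 0.182 0.117
v 0.658 -0.642 0.984
v -0.234 -0.081 -0.221
v 0.737 -0.905 0.646
v -0.011 -0.195 -0.578
v 0.959 -1.019 0.289
v 0.304 -0.133 -0.872
v 1.274 -0.957 -0.005
v 0.64 0.091 -1.036
v 1.61 -0.733 -0.169
f 1 12 6
f 1 6 2
f 1 2 8
f 1 8 11
f 1 11 12
f 2 6 10
f 6 12 5
f 12 11 3
f 11 8 7
f 8 2 9
f 4 10 5
f 4 5 3
f 4 3 7
f 4 7 9
f 4 9 10
f 5 10 6
f 3 5 12
f 7 3 11
f 9 7 8
f 10 9 2
f 14 13 17
f 14 17 15
f 15 17 18
f 15 18 16
f 17 13 19
f 17 19 18
f 18 19 20
f 18 20 16
f 19 13 21
f 19 21 20
f 20 21 22
f 20 22 16
f 21 13 23
f 21 23 22
f 22 23 24
f 22 24 16
f 23 13 25
f 23 25 24
f 24 25 26
f 24 26 16
f 25 13 27
f 25 27 26
f 26 27 28
f 26 28 16
f 27 13 29
f 27 29 28
f 28 29 30
f 28 30 16
f 29 13 31
f 29 31 30
f 30 31 32
f 30 32 16
f 31 13 33
f 31 33 32
f 32 33 34
f 32 34 16
f 33 13 35
f 33 35 34
f 34 35 36
f 34 36 16
f 35 13 37
f 35 37 36
f 36 37 38
f 36 38 16
f 37 13 39
f 37 39 38
f 38 39 40
f 38 40 16
f 39 13 14
f 39 14 40
f 40 14 15
f 40 15 16



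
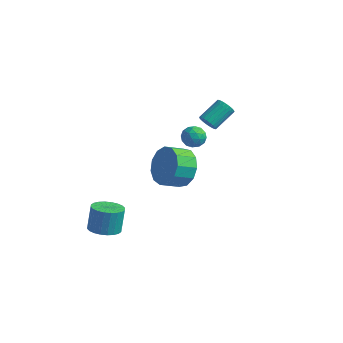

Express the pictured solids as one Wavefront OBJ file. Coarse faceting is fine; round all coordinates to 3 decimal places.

v 2.247 1.714 1.911
v 2.599 1.441 2.233
v 2.886 2.633 2.93
v 2.533 2.906 2.609
v 2.734 1.509 2.062
v 3.021 2.701 2.759
v 2.785 1.612 1.864
v 3.072 2.804 2.561
v 2.743 1.733 1.675
v 3.029 2.925 2.372
v 2.615 1.851 1.526
v 2.901 3.043 2.223
v 2.423 1.945 1.444
v 2.709 3.137 2.142
v 2.201 1.999 1.443
v 2.487 3.191 2.141
v 1.986 2.004 1.523
v 2.273 3.196 2.22
v 1.817 1.959 1.67
v 2.104 3.15 2.367
v 1.722 1.871 1.859
v 2.009 3.063 2.556
v 1.718 1.756 2.057
v 2.004 2.948 2.754
v 1.805 1.634 2.229
v 2.092 2.826 2.927
v 1.969 1.526 2.347
v 2.255 2.718 3.044
v 2.18 1.45 2.389
v 2.467 2.642 3.087
v 2.403 1.42 2.349
v 2.69 2.612 3.046
v 4.127 -3.103 2.507
v 4.727 -2.935 3.414
v 4.232 -3.789 3.899
v 3.633 -3.957 2.993
v 4.211 -2.598 3.481
v 3.716 -3.452 3.966
v 3.669 -2.421 3.239
v 3.174 -3.276 3.724
v 3.272 -2.461 2.764
v 2.777 -3.315 3.25
v 3.147 -2.705 2.208
v 2.652 -3.559 2.694
v 3.333 -3.075 1.747
v 2.838 -3.929 2.233
v 3.771 -3.453 1.527
v 3.276 -4.308 2.013
v 4.323 -3.721 1.619
v 3.828 -4.575 2.104
v 4.812 -3.792 1.992
v 4.318 -4.647 2.478
v 5.084 -3.645 2.529
v 4.59 -4.499 3.015
v 5.053 -3.325 3.059
v 4.558 -4.179 3.545
v 0.196 -4.185 -3.251
v 0.98 -3.861 -3.306
v 0.887 -3.411 -1.984
v 0.104 -3.735 -1.929
v 0.797 -3.603 -3.407
v 0.704 -3.154 -2.084
v 0.522 -3.435 -3.484
v 0.429 -2.985 -2.161
v 0.197 -3.38 -3.525
v 0.104 -2.93 -2.202
v -0.127 -3.448 -3.525
v -0.22 -2.998 -2.202
v -0.403 -3.628 -3.483
v -0.496 -3.178 -2.16
v -0.587 -3.893 -3.405
v -0.68 -3.443 -2.083
v -0.652 -4.202 -3.305
v -0.745 -3.753 -1.982
v -0.587 -4.509 -3.196
v -0.68 -4.059 -1.874
v -0.404 -4.766 -3.096
v -0.497 -4.317 -1.773
v -0.129 -4.935 -3.019
v -0.222 -4.485 -1.696
v 0.196 -4.99 -2.978
v 0.103 -4.54 -1.655
v 0.52 -4.922 -2.978
v 0.427 -4.472 -1.655
v 0.796 -4.742 -3.02
v 0.703 -4.292 -1.697
v 0.98 -4.477 -3.097
v 0.887 -4.027 -1.775
v 1.045 -4.167 -3.198
v 0.952 -3.718 -1.875
v 2.414 0.647 1.351
v 2.979 0.368 1.587
v 1.841 0.152 2.133
v 2.406 -0.127 2.369
v 2.308 0.536 2.429
v 2.662 0.842 1.945
v 2.158 -0.322 1.775
v 2.512 -0.016 1.291
v 2.82 -0.231 1.849
v 2.913 0.299 2.253
v 1.907 0.221 1.467
v 2 0.751 1.871
v 2.746 0.551 1.4
v 2.074 -0.031 2.32
v 2.016 0.358 2.355
v 2.348 0.194 2.494
v 2.56 0.83 1.61
v 2.892 0.666 1.749
v 2.498 0.764 2.244
v 1.928 -0.146 1.971
v 2.26 -0.31 2.11
v 2.472 0.326 1.226
v 2.804 0.162 1.365
v 2.322 -0.244 1.476
v 2.986 0.035 1.693
v 2.649 -0.256 2.153
v 2.503 -0.371 1.804
v 2.711 -0.191 1.52
v 3.04 0.347 1.931
v 2.704 0.055 2.391
v 2.646 0.445 2.425
v 2.854 0.625 2.141
v 2.947 -0.005 2.085
v 2.116 0.465 1.329
v 1.78 0.173 1.789
v 1.966 -0.105 1.579
v 2.174 0.075 1.295
v 2.171 0.776 1.567
v 1.834 0.485 2.027
v 2.109 0.711 2.2
v 2.317 0.891 1.916
v 1.873 0.525 1.635
f 2 1 5
f 2 5 3
f 3 5 6
f 3 6 4
f 5 1 7
f 5 7 6
f 6 7 8
f 6 8 4
f 7 1 9
f 7 9 8
f 8 9 10
f 8 10 4
f 9 1 11
f 9 11 10
f 10 11 12
f 10 12 4
f 11 1 13
f 11 13 12
f 12 13 14
f 12 14 4
f 13 1 15
f 13 15 14
f 14 15 16
f 14 16 4
f 15 1 17
f 15 17 16
f 16 17 18
f 16 18 4
f 17 1 19
f 17 19 18
f 18 19 20
f 18 20 4
f 19 1 21
f 19 21 20
f 20 21 22
f 20 22 4
f 21 1 23
f 21 23 22
f 22 23 24
f 22 24 4
f 23 1 25
f 23 25 24
f 24 25 26
f 24 26 4
f 25 1 27
f 25 27 26
f 26 27 28
f 26 28 4
f 27 1 29
f 27 29 28
f 28 29 30
f 28 30 4
f 29 1 31
f 29 31 30
f 30 31 32
f 30 32 4
f 31 1 2
f 31 2 32
f 32 2 3
f 32 3 4
f 34 33 37
f 34 37 35
f 35 37 38
f 35 38 36
f 37 33 39
f 37 39 38
f 38 39 40
f 38 40 36
f 39 33 41
f 39 41 40
f 40 41 42
f 40 42 36
f 41 33 43
f 41 43 42
f 42 43 44
f 42 44 36
f 43 33 45
f 43 45 44
f 44 45 46
f 44 46 36
f 45 33 47
f 45 47 46
f 46 47 48
f 46 48 36
f 47 33 49
f 47 49 48
f 48 49 50
f 48 50 36
f 49 33 51
f 49 51 50
f 50 51 52
f 50 52 36
f 51 33 53
f 51 53 52
f 52 53 54
f 52 54 36
f 53 33 55
f 53 55 54
f 54 55 56
f 54 56 36
f 55 33 34
f 55 34 56
f 56 34 35
f 56 35 36
f 58 57 61
f 58 61 59
f 59 61 62
f 59 62 60
f 61 57 63
f 61 63 62
f 62 63 64
f 62 64 60
f 63 57 65
f 63 65 64
f 64 65 66
f 64 66 60
f 65 57 67
f 65 67 66
f 66 67 68
f 66 68 60
f 67 57 69
f 67 69 68
f 68 69 70
f 68 70 60
f 69 57 71
f 69 71 70
f 70 71 72
f 70 72 60
f 71 57 73
f 71 73 72
f 72 73 74
f 72 74 60
f 73 57 75
f 73 75 74
f 74 75 76
f 74 76 60
f 75 57 77
f 75 77 76
f 76 77 78
f 76 78 60
f 77 57 79
f 77 79 78
f 78 79 80
f 78 80 60
f 79 57 81
f 79 81 80
f 80 81 82
f 80 82 60
f 81 57 83
f 81 83 82
f 82 83 84
f 82 84 60
f 83 57 85
f 83 85 84
f 84 85 86
f 84 86 60
f 85 57 87
f 85 87 86
f 86 87 88
f 86 88 60
f 87 57 89
f 87 89 88
f 88 89 90
f 88 90 60
f 89 57 58
f 89 58 90
f 90 58 59
f 90 59 60
f 91 128 107
f 128 102 131
f 107 131 96
f 128 131 107
f 91 107 103
f 107 96 108
f 103 108 92
f 107 108 103
f 91 103 112
f 103 92 113
f 112 113 98
f 103 113 112
f 91 112 124
f 112 98 127
f 124 127 101
f 112 127 124
f 91 124 128
f 124 101 132
f 128 132 102
f 124 132 128
f 92 108 119
f 108 96 122
f 119 122 100
f 108 122 119
f 96 131 109
f 131 102 130
f 109 130 95
f 131 130 109
f 102 132 129
f 132 101 125
f 129 125 93
f 132 125 129
f 101 127 126
f 127 98 114
f 126 114 97
f 127 114 126
f 98 113 118
f 113 92 115
f 118 115 99
f 113 115 118
f 94 120 106
f 120 100 121
f 106 121 95
f 120 121 106
f 94 106 104
f 106 95 105
f 104 105 93
f 106 105 104
f 94 104 111
f 104 93 110
f 111 110 97
f 104 110 111
f 94 111 116
f 111 97 117
f 116 117 99
f 111 117 116
f 94 116 120
f 116 99 123
f 120 123 100
f 116 123 120
f 95 121 109
f 121 100 122
f 109 122 96
f 121 122 109
f 93 105 129
f 105 95 130
f 129 130 102
f 105 130 129
f 97 110 126
f 110 93 125
f 126 125 101
f 110 125 126
f 99 117 118
f 117 97 114
f 118 114 98
f 117 114 118
f 100 123 119
f 123 99 115
f 119 115 92
f 123 115 119



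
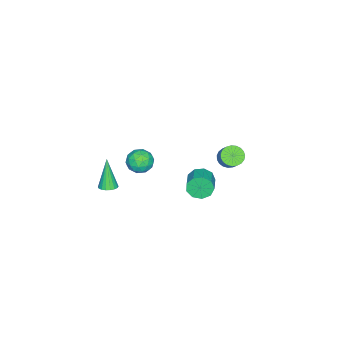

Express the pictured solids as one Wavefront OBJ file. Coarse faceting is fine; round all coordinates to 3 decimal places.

v 2.976 -2.563 -0.039
v 3.378 -2.209 0.156
v 2.404 -2.937 1.819
v 3.178 -2.056 0.125
v 2.938 -2.004 0.061
v 2.706 -2.062 -0.022
v 2.527 -2.22 -0.109
v 2.437 -2.446 -0.182
v 2.454 -2.695 -0.226
v 2.575 -2.918 -0.234
v 2.775 -3.071 -0.203
v 3.015 -3.123 -0.14
v 3.247 -3.065 -0.056
v 3.426 -2.907 0.03
v 3.515 -2.681 0.103
v 3.498 -2.432 0.148
v -2.447 -3.288 -2.551
v -2.098 -3.653 -3.301
v -3.762 -3.827 -2.899
v -3.413 -4.192 -3.649
v -3.183 -4.519 -2.838
v -2.37 -4.186 -2.623
v -3.49 -3.294 -3.577
v -2.677 -2.961 -3.362
v -2.742 -3.657 -3.935
v -2.553 -4.414 -3.478
v -3.307 -3.066 -2.722
v -3.118 -3.823 -2.265
v -2.157 -3.423 -2.895
v -3.703 -4.057 -3.305
v -3.567 -4.249 -2.828
v -3.362 -4.464 -3.269
v -2.317 -3.736 -2.496
v -2.112 -3.951 -2.937
v -2.75 -4.46 -2.666
v -3.748 -3.529 -3.263
v -3.543 -3.744 -3.704
v -2.498 -3.016 -2.931
v -2.293 -3.231 -3.372
v -3.11 -3.02 -3.534
v -2.331 -3.64 -3.709
v -3.103 -3.957 -3.914
v -3.149 -3.429 -3.872
v -2.671 -3.233 -3.745
v -2.219 -4.085 -3.44
v -2.992 -4.402 -3.645
v -2.857 -4.594 -3.168
v -2.379 -4.398 -3.042
v -2.598 -4.087 -3.813
v -2.868 -3.078 -2.555
v -3.641 -3.395 -2.76
v -3.481 -3.082 -3.158
v -3.003 -2.886 -3.032
v -2.757 -3.523 -2.286
v -3.529 -3.84 -2.491
v -3.189 -4.247 -2.455
v -2.711 -4.051 -2.328
v -3.262 -3.393 -2.387
v 0.692 3.723 3.353
v 1.258 3.653 3.001
v 1.853 4.167 3.854
v 1.288 4.237 4.207
v 1.166 3.902 2.915
v 1.762 4.415 3.768
v 0.993 4.12 2.905
v 1.588 4.633 3.758
v 0.768 4.269 2.972
v 1.363 4.783 3.826
v 0.529 4.324 3.106
v 1.125 4.837 3.959
v 0.319 4.275 3.282
v 0.914 4.788 4.135
v 0.173 4.131 3.47
v 0.769 4.644 4.324
v 0.118 3.916 3.639
v 0.713 4.429 4.492
v 0.161 3.668 3.758
v 0.756 4.181 4.611
v 0.296 3.429 3.807
v 0.892 3.942 4.66
v 0.5 3.242 3.777
v 1.095 3.755 4.631
v 0.737 3.137 3.675
v 1.332 3.65 4.528
v 0.967 3.134 3.517
v 1.562 3.647 4.37
v 1.148 3.233 3.33
v 1.744 3.746 4.183
v 1.251 3.417 3.148
v 1.847 3.93 4.001
v 2.159 2.775 2.264
v 2.493 2.488 1.632
v 3.616 2.979 2.004
v 3.281 3.265 2.636
v 2.313 2.974 1.536
v 3.435 3.464 1.908
v 2.06 3.366 1.781
v 3.183 3.857 2.153
v 1.854 3.482 2.251
v 2.976 3.972 2.623
v 1.79 3.266 2.728
v 2.912 3.757 3.1
v 1.899 2.821 2.987
v 3.021 3.312 3.359
v 2.129 2.354 2.908
v 3.252 2.845 3.28
v 2.374 2.084 2.528
v 3.496 2.575 2.9
v 2.517 2.137 2.024
v 3.64 2.628 2.396
f 2 1 4
f 2 4 3
f 4 1 5
f 4 5 3
f 5 1 6
f 5 6 3
f 6 1 7
f 6 7 3
f 7 1 8
f 7 8 3
f 8 1 9
f 8 9 3
f 9 1 10
f 9 10 3
f 10 1 11
f 10 11 3
f 11 1 12
f 11 12 3
f 12 1 13
f 12 13 3
f 13 1 14
f 13 14 3
f 14 1 15
f 14 15 3
f 15 1 16
f 15 16 3
f 16 1 2
f 16 2 3
f 17 54 33
f 54 28 57
f 33 57 22
f 54 57 33
f 17 33 29
f 33 22 34
f 29 34 18
f 33 34 29
f 17 29 38
f 29 18 39
f 38 39 24
f 29 39 38
f 17 38 50
f 38 24 53
f 50 53 27
f 38 53 50
f 17 50 54
f 50 27 58
f 54 58 28
f 50 58 54
f 18 34 45
f 34 22 48
f 45 48 26
f 34 48 45
f 22 57 35
f 57 28 56
f 35 56 21
f 57 56 35
f 28 58 55
f 58 27 51
f 55 51 19
f 58 51 55
f 27 53 52
f 53 24 40
f 52 40 23
f 53 40 52
f 24 39 44
f 39 18 41
f 44 41 25
f 39 41 44
f 20 46 32
f 46 26 47
f 32 47 21
f 46 47 32
f 20 32 30
f 32 21 31
f 30 31 19
f 32 31 30
f 20 30 37
f 30 19 36
f 37 36 23
f 30 36 37
f 20 37 42
f 37 23 43
f 42 43 25
f 37 43 42
f 20 42 46
f 42 25 49
f 46 49 26
f 42 49 46
f 21 47 35
f 47 26 48
f 35 48 22
f 47 48 35
f 19 31 55
f 31 21 56
f 55 56 28
f 31 56 55
f 23 36 52
f 36 19 51
f 52 51 27
f 36 51 52
f 25 43 44
f 43 23 40
f 44 40 24
f 43 40 44
f 26 49 45
f 49 25 41
f 45 41 18
f 49 41 45
f 60 59 63
f 60 63 61
f 61 63 64
f 61 64 62
f 63 59 65
f 63 65 64
f 64 65 66
f 64 66 62
f 65 59 67
f 65 67 66
f 66 67 68
f 66 68 62
f 67 59 69
f 67 69 68
f 68 69 70
f 68 70 62
f 69 59 71
f 69 71 70
f 70 71 72
f 70 72 62
f 71 59 73
f 71 73 72
f 72 73 74
f 72 74 62
f 73 59 75
f 73 75 74
f 74 75 76
f 74 76 62
f 75 59 77
f 75 77 76
f 76 77 78
f 76 78 62
f 77 59 79
f 77 79 78
f 78 79 80
f 78 80 62
f 79 59 81
f 79 81 80
f 80 81 82
f 80 82 62
f 81 59 83
f 81 83 82
f 82 83 84
f 82 84 62
f 83 59 85
f 83 85 84
f 84 85 86
f 84 86 62
f 85 59 87
f 85 87 86
f 86 87 88
f 86 88 62
f 87 59 89
f 87 89 88
f 88 89 90
f 88 90 62
f 89 59 60
f 89 60 90
f 90 60 61
f 90 61 62
f 92 91 95
f 92 95 93
f 93 95 96
f 93 96 94
f 95 91 97
f 95 97 96
f 96 97 98
f 96 98 94
f 97 91 99
f 97 99 98
f 98 99 100
f 98 100 94
f 99 91 101
f 99 101 100
f 100 101 102
f 100 102 94
f 101 91 103
f 101 103 102
f 102 103 104
f 102 104 94
f 103 91 105
f 103 105 104
f 104 105 106
f 104 106 94
f 105 91 107
f 105 107 106
f 106 107 108
f 106 108 94
f 107 91 109
f 107 109 108
f 108 109 110
f 108 110 94
f 109 91 92
f 109 92 110
f 110 92 93
f 110 93 94



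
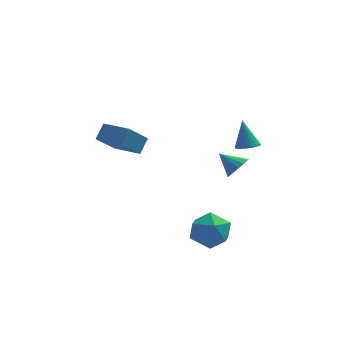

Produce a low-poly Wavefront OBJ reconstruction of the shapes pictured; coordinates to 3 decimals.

v 1.681 -1.878 -0.117
v 2.159 -1.616 0.338
v 0.779 -1.442 0.577
v 2.102 -1.347 0.095
v 1.932 -1.22 -0.205
v 1.695 -1.269 -0.482
v 1.455 -1.482 -0.661
v 1.275 -1.801 -0.694
v 1.204 -2.14 -0.573
v 1.261 -2.41 -0.33
v 1.431 -2.537 -0.029
v 1.668 -2.487 0.247
v 1.908 -2.275 0.426
v 2.088 -1.956 0.46
v 2.107 -1.941 1.401
v 2.504 -2.352 1.615
v 1.833 -1.459 2.839
v 2.646 -2.164 1.579
v 2.706 -1.942 1.516
v 2.674 -1.72 1.436
v 2.557 -1.532 1.35
v 2.37 -1.406 1.272
v 2.144 -1.361 1.214
v 1.912 -1.405 1.185
v 1.709 -1.53 1.188
v 1.567 -1.718 1.224
v 1.507 -1.939 1.287
v 1.539 -2.161 1.367
v 1.657 -2.349 1.453
v 1.843 -2.475 1.531
v 2.069 -2.52 1.589
v 2.302 -2.477 1.618
v -0.509 -3.581 -3.862
v 0.226 -2.797 -4.155
v 0.634 -4.183 -2.605
v 1.369 -3.399 -2.898
v 0.42 -3.111 -2.39
v -0.287 -2.739 -3.168
v 1.147 -4.241 -3.592
v 0.44 -3.869 -4.37
v 1.25 -3.204 -3.989
v 0.8 -2.506 -3.246
v 0.06 -4.474 -3.514
v -0.39 -3.776 -2.771
v -4.359 2.346 -1.339
v -5.189 1.422 -0.178
v -4.015 2.962 -0.603
v -4.845 2.039 0.558
v -3.055 1.401 -1.158
v -3.885 0.478 0.003
v -2.711 2.018 -0.422
v -3.541 1.094 0.739
f 2 1 4
f 2 4 3
f 4 1 5
f 4 5 3
f 5 1 6
f 5 6 3
f 6 1 7
f 6 7 3
f 7 1 8
f 7 8 3
f 8 1 9
f 8 9 3
f 9 1 10
f 9 10 3
f 10 1 11
f 10 11 3
f 11 1 12
f 11 12 3
f 12 1 13
f 12 13 3
f 13 1 14
f 13 14 3
f 14 1 2
f 14 2 3
f 16 15 18
f 16 18 17
f 18 15 19
f 18 19 17
f 19 15 20
f 19 20 17
f 20 15 21
f 20 21 17
f 21 15 22
f 21 22 17
f 22 15 23
f 22 23 17
f 23 15 24
f 23 24 17
f 24 15 25
f 24 25 17
f 25 15 26
f 25 26 17
f 26 15 27
f 26 27 17
f 27 15 28
f 27 28 17
f 28 15 29
f 28 29 17
f 29 15 30
f 29 30 17
f 30 15 31
f 30 31 17
f 31 15 32
f 31 32 17
f 32 15 16
f 32 16 17
f 33 44 38
f 33 38 34
f 33 34 40
f 33 40 43
f 33 43 44
f 34 38 42
f 38 44 37
f 44 43 35
f 43 40 39
f 40 34 41
f 36 42 37
f 36 37 35
f 36 35 39
f 36 39 41
f 36 41 42
f 37 42 38
f 35 37 44
f 39 35 43
f 41 39 40
f 42 41 34
f 46 48 45
f 49 46 45
f 45 48 47
f 47 49 45
f 46 52 48
f 50 46 49
f 50 52 46
f 48 52 47
f 51 49 47
f 47 52 51
f 51 50 49
f 52 50 51



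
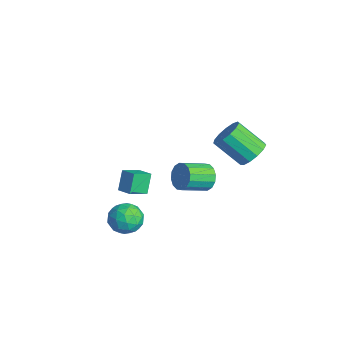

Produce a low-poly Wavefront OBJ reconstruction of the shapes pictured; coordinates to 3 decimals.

v 3.624 4.118 2.401
v 4.195 4.481 3.15
v 3.148 3.245 4.548
v 2.576 2.882 3.799
v 3.742 4.824 3.114
v 2.695 3.588 4.512
v 3.252 4.942 2.851
v 2.204 3.706 4.249
v 2.879 4.799 2.445
v 1.832 3.563 3.843
v 2.743 4.44 2.025
v 1.696 3.204 3.423
v 2.887 3.978 1.725
v 1.839 2.742 3.123
v 3.264 3.561 1.639
v 2.217 2.325 3.037
v 3.756 3.321 1.795
v 2.708 2.085 3.193
v 4.206 3.334 2.144
v 3.158 2.098 3.541
v 4.471 3.596 2.574
v 3.423 2.359 3.972
v 4.467 4.023 2.949
v 3.419 2.787 4.347
v 0.851 -1.639 -3.544
v 1.712 -2.007 -4.169
v 0.728 -3.273 -2.751
v 1.589 -3.641 -3.376
v 1.765 -2.876 -2.57
v 1.841 -1.866 -3.06
v 0.599 -3.414 -3.86
v 0.675 -2.404 -4.35
v 1.556 -3.104 -4.364
v 2.277 -2.771 -3.566
v 0.163 -2.509 -3.354
v 0.884 -2.176 -2.556
v 1.293 -1.68 -3.926
v 1.147 -3.6 -2.994
v 1.251 -3.151 -2.52
v 1.757 -3.367 -2.887
v 1.368 -1.597 -3.274
v 1.874 -1.813 -3.641
v 1.905 -2.324 -2.701
v 0.566 -3.467 -3.279
v 1.072 -3.683 -3.646
v 0.683 -1.913 -4.033
v 1.189 -2.129 -4.4
v 0.535 -2.956 -4.219
v 1.707 -2.541 -4.408
v 1.634 -3.501 -3.942
v 1.053 -3.368 -4.226
v 1.097 -2.774 -4.514
v 2.13 -2.345 -3.939
v 2.058 -3.306 -3.473
v 2.161 -2.856 -2.999
v 2.206 -2.262 -3.287
v 2.039 -2.99 -4.054
v 0.382 -1.974 -3.447
v 0.31 -2.935 -2.981
v 0.234 -3.018 -3.633
v 0.279 -2.424 -3.921
v 0.806 -1.779 -2.978
v 0.733 -2.739 -2.512
v 1.343 -2.506 -2.406
v 1.387 -1.912 -2.694
v 0.401 -2.29 -2.866
v -3.683 -0.21 -3.799
v -3.35 -1.394 -3.195
v -2.738 0.213 -3.491
v -2.405 -0.971 -2.887
v -3.075 -0.669 -5.033
v -2.742 -1.853 -4.429
v -2.13 -0.246 -4.725
v -1.797 -1.43 -4.121
v 3.691 1.307 1.229
v 4.372 1.15 0.646
v 4.609 -0.425 1.347
v 3.929 -0.267 1.931
v 4.576 1.348 1.021
v 4.814 -0.227 1.722
v 4.544 1.535 1.452
v 4.781 -0.04 2.154
v 4.283 1.661 1.824
v 4.52 0.086 2.525
v 3.863 1.692 2.036
v 4.101 0.118 2.737
v 3.398 1.62 2.032
v 3.635 0.046 2.733
v 3.011 1.465 1.813
v 3.248 -0.11 2.514
v 2.806 1.267 1.438
v 3.044 -0.308 2.139
v 2.839 1.08 1.006
v 3.076 -0.495 1.708
v 3.1 0.954 0.635
v 3.337 -0.621 1.336
v 3.519 0.922 0.423
v 3.757 -0.652 1.124
v 3.985 0.994 0.427
v 4.222 -0.58 1.128
f 2 1 5
f 2 5 3
f 3 5 6
f 3 6 4
f 5 1 7
f 5 7 6
f 6 7 8
f 6 8 4
f 7 1 9
f 7 9 8
f 8 9 10
f 8 10 4
f 9 1 11
f 9 11 10
f 10 11 12
f 10 12 4
f 11 1 13
f 11 13 12
f 12 13 14
f 12 14 4
f 13 1 15
f 13 15 14
f 14 15 16
f 14 16 4
f 15 1 17
f 15 17 16
f 16 17 18
f 16 18 4
f 17 1 19
f 17 19 18
f 18 19 20
f 18 20 4
f 19 1 21
f 19 21 20
f 20 21 22
f 20 22 4
f 21 1 23
f 21 23 22
f 22 23 24
f 22 24 4
f 23 1 2
f 23 2 24
f 24 2 3
f 24 3 4
f 25 62 41
f 62 36 65
f 41 65 30
f 62 65 41
f 25 41 37
f 41 30 42
f 37 42 26
f 41 42 37
f 25 37 46
f 37 26 47
f 46 47 32
f 37 47 46
f 25 46 58
f 46 32 61
f 58 61 35
f 46 61 58
f 25 58 62
f 58 35 66
f 62 66 36
f 58 66 62
f 26 42 53
f 42 30 56
f 53 56 34
f 42 56 53
f 30 65 43
f 65 36 64
f 43 64 29
f 65 64 43
f 36 66 63
f 66 35 59
f 63 59 27
f 66 59 63
f 35 61 60
f 61 32 48
f 60 48 31
f 61 48 60
f 32 47 52
f 47 26 49
f 52 49 33
f 47 49 52
f 28 54 40
f 54 34 55
f 40 55 29
f 54 55 40
f 28 40 38
f 40 29 39
f 38 39 27
f 40 39 38
f 28 38 45
f 38 27 44
f 45 44 31
f 38 44 45
f 28 45 50
f 45 31 51
f 50 51 33
f 45 51 50
f 28 50 54
f 50 33 57
f 54 57 34
f 50 57 54
f 29 55 43
f 55 34 56
f 43 56 30
f 55 56 43
f 27 39 63
f 39 29 64
f 63 64 36
f 39 64 63
f 31 44 60
f 44 27 59
f 60 59 35
f 44 59 60
f 33 51 52
f 51 31 48
f 52 48 32
f 51 48 52
f 34 57 53
f 57 33 49
f 53 49 26
f 57 49 53
f 68 70 67
f 71 68 67
f 67 70 69
f 69 71 67
f 68 74 70
f 72 68 71
f 72 74 68
f 70 74 69
f 73 71 69
f 69 74 73
f 73 72 71
f 74 72 73
f 76 75 79
f 76 79 77
f 77 79 80
f 77 80 78
f 79 75 81
f 79 81 80
f 80 81 82
f 80 82 78
f 81 75 83
f 81 83 82
f 82 83 84
f 82 84 78
f 83 75 85
f 83 85 84
f 84 85 86
f 84 86 78
f 85 75 87
f 85 87 86
f 86 87 88
f 86 88 78
f 87 75 89
f 87 89 88
f 88 89 90
f 88 90 78
f 89 75 91
f 89 91 90
f 90 91 92
f 90 92 78
f 91 75 93
f 91 93 92
f 92 93 94
f 92 94 78
f 93 75 95
f 93 95 94
f 94 95 96
f 94 96 78
f 95 75 97
f 95 97 96
f 96 97 98
f 96 98 78
f 97 75 99
f 97 99 98
f 98 99 100
f 98 100 78
f 99 75 76
f 99 76 100
f 100 76 77
f 100 77 78



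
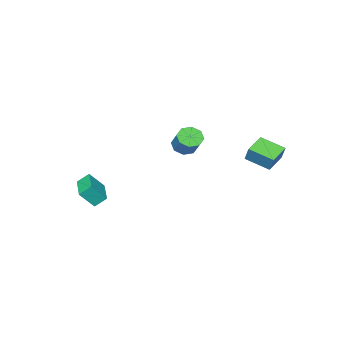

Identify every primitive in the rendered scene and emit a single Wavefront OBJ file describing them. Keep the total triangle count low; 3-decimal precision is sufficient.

v 2.526 -3.953 -0.639
v 3.253 -4.421 0.357
v 1.989 -3.509 -0.039
v 2.716 -3.977 0.958
v 3.724 -2.343 -0.758
v 4.451 -2.811 0.239
v 3.187 -1.899 -0.157
v 3.914 -2.367 0.839
v -4.411 2.347 3.033
v -4.202 2.837 3.984
v -4.986 3.74 2.441
v -4.777 4.231 3.392
v -3.103 2.689 2.568
v -2.894 3.18 3.519
v -3.678 4.083 1.976
v -3.469 4.573 2.927
v -1.682 -0.719 3.029
v -1.229 -0.347 2.485
v -0.764 0.611 3.527
v -1.218 0.239 4.071
v -1.793 -0.112 2.52
v -1.328 0.846 3.562
v -2.292 -0.232 2.853
v -1.828 0.726 3.896
v -2.434 -0.638 3.29
v -1.97 0.32 4.332
v -2.136 -1.091 3.573
v -1.671 -0.133 4.615
v -1.572 -1.326 3.538
v -1.107 -0.368 4.58
v -1.072 -1.206 3.204
v -0.608 -0.248 4.247
v -0.93 -0.8 2.768
v -0.466 0.158 3.81
f 2 4 1
f 5 2 1
f 1 4 3
f 3 5 1
f 2 8 4
f 6 2 5
f 6 8 2
f 4 8 3
f 7 5 3
f 3 8 7
f 7 6 5
f 8 6 7
f 10 12 9
f 13 10 9
f 9 12 11
f 11 13 9
f 10 16 12
f 14 10 13
f 14 16 10
f 12 16 11
f 15 13 11
f 11 16 15
f 15 14 13
f 16 14 15
f 18 17 21
f 18 21 19
f 19 21 22
f 19 22 20
f 21 17 23
f 21 23 22
f 22 23 24
f 22 24 20
f 23 17 25
f 23 25 24
f 24 25 26
f 24 26 20
f 25 17 27
f 25 27 26
f 26 27 28
f 26 28 20
f 27 17 29
f 27 29 28
f 28 29 30
f 28 30 20
f 29 17 31
f 29 31 30
f 30 31 32
f 30 32 20
f 31 17 33
f 31 33 32
f 32 33 34
f 32 34 20
f 33 17 18
f 33 18 34
f 34 18 19
f 34 19 20



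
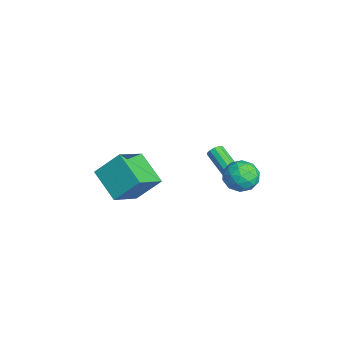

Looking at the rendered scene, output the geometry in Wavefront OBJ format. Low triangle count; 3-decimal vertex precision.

v 3.551 -4.804 3.209
v 3.818 -3.483 4.618
v 2.306 -3.414 2.142
v 2.573 -2.092 3.55
v 5.287 -4.048 2.17
v 5.554 -2.726 3.578
v 4.042 -2.657 1.102
v 4.309 -1.336 2.511
v 3.363 4.119 1.328
v 4.338 3.67 1.469
v 2.602 2.61 1.791
v 3.577 2.161 1.932
v 3.232 2.932 2.61
v 3.703 3.865 2.324
v 3.237 2.415 0.936
v 3.708 3.348 0.65
v 4.261 2.617 1.227
v 4.258 2.937 2.262
v 2.682 3.343 0.998
v 2.679 3.663 2.033
v 3.917 4.027 1.358
v 3.023 2.253 1.902
v 2.82 2.706 2.301
v 3.393 2.443 2.384
v 3.544 4.141 1.86
v 4.117 3.878 1.943
v 3.467 3.444 2.614
v 2.823 2.402 1.317
v 3.396 2.139 1.4
v 3.547 3.837 0.876
v 4.12 3.574 0.959
v 3.473 2.836 0.646
v 4.445 3.144 1.299
v 3.998 2.258 1.571
v 3.798 2.407 0.985
v 4.075 2.955 0.817
v 4.443 3.332 1.907
v 3.996 2.445 2.179
v 3.793 2.898 2.578
v 4.07 3.447 2.409
v 4.398 2.713 1.765
v 2.944 3.835 1.081
v 2.497 2.948 1.353
v 2.87 2.833 0.851
v 3.147 3.382 0.682
v 2.942 4.022 1.689
v 2.495 3.136 1.961
v 2.865 3.325 2.443
v 3.142 3.873 2.275
v 2.542 3.567 1.495
v 2.619 2.972 1.015
v 2.883 2.876 1.453
v 1.126 2.173 2.362
v 0.861 2.268 1.925
v 2.771 3.177 1.468
v 1.014 2.473 2.378
v 2.601 3.399 1.311
v 0.843 2.696 2.22
v 2.437 3.458 1.041
v 0.68 2.755 1.95
v 2.343 3.332 0.761
v 0.586 2.628 1.67
v 2.354 3.067 0.578
v 0.597 2.364 1.487
v 2.466 2.767 0.562
v 0.709 2.063 1.472
v 2.637 2.544 0.72
v 0.879 1.841 1.629
v 2.8 2.485 0.99
v 1.043 1.782 1.899
v 2.894 2.612 1.27
v 1.137 1.908 2.179
f 2 4 1
f 5 2 1
f 1 4 3
f 3 5 1
f 2 8 4
f 6 2 5
f 6 8 2
f 4 8 3
f 7 5 3
f 3 8 7
f 7 6 5
f 8 6 7
f 9 46 25
f 46 20 49
f 25 49 14
f 46 49 25
f 9 25 21
f 25 14 26
f 21 26 10
f 25 26 21
f 9 21 30
f 21 10 31
f 30 31 16
f 21 31 30
f 9 30 42
f 30 16 45
f 42 45 19
f 30 45 42
f 9 42 46
f 42 19 50
f 46 50 20
f 42 50 46
f 10 26 37
f 26 14 40
f 37 40 18
f 26 40 37
f 14 49 27
f 49 20 48
f 27 48 13
f 49 48 27
f 20 50 47
f 50 19 43
f 47 43 11
f 50 43 47
f 19 45 44
f 45 16 32
f 44 32 15
f 45 32 44
f 16 31 36
f 31 10 33
f 36 33 17
f 31 33 36
f 12 38 24
f 38 18 39
f 24 39 13
f 38 39 24
f 12 24 22
f 24 13 23
f 22 23 11
f 24 23 22
f 12 22 29
f 22 11 28
f 29 28 15
f 22 28 29
f 12 29 34
f 29 15 35
f 34 35 17
f 29 35 34
f 12 34 38
f 34 17 41
f 38 41 18
f 34 41 38
f 13 39 27
f 39 18 40
f 27 40 14
f 39 40 27
f 11 23 47
f 23 13 48
f 47 48 20
f 23 48 47
f 15 28 44
f 28 11 43
f 44 43 19
f 28 43 44
f 17 35 36
f 35 15 32
f 36 32 16
f 35 32 36
f 18 41 37
f 41 17 33
f 37 33 10
f 41 33 37
f 52 51 55
f 52 55 53
f 53 55 56
f 53 56 54
f 55 51 57
f 55 57 56
f 56 57 58
f 56 58 54
f 57 51 59
f 57 59 58
f 58 59 60
f 58 60 54
f 59 51 61
f 59 61 60
f 60 61 62
f 60 62 54
f 61 51 63
f 61 63 62
f 62 63 64
f 62 64 54
f 63 51 65
f 63 65 64
f 64 65 66
f 64 66 54
f 65 51 67
f 65 67 66
f 66 67 68
f 66 68 54
f 67 51 69
f 67 69 68
f 68 69 70
f 68 70 54
f 69 51 71
f 69 71 70
f 70 71 72
f 70 72 54
f 71 51 52
f 71 52 72
f 72 52 53
f 72 53 54



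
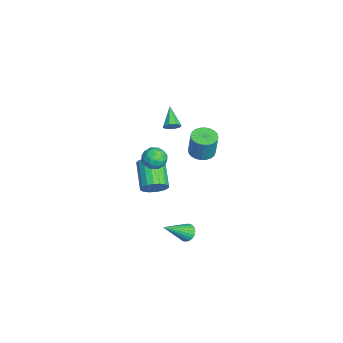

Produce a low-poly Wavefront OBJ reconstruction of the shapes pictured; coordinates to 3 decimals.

v 3.485 0.756 -4.55
v 3.956 0.708 -4.935
v 4.395 -0.576 -3.27
v 4.028 0.901 -4.786
v 4.007 1.068 -4.597
v 3.895 1.181 -4.4
v 3.712 1.221 -4.228
v 3.49 1.181 -4.113
v 3.267 1.067 -4.073
v 3.082 0.899 -4.115
v 2.966 0.707 -4.233
v 2.94 0.523 -4.406
v 3.008 0.379 -4.604
v 3.159 0.301 -4.792
v 3.366 0.301 -4.939
v 3.593 0.38 -5.018
v 3.802 0.524 -5.017
v 3.756 1.549 2.705
v 4.301 2.04 2.547
v 4.628 2.162 4.057
v 4.084 1.671 4.215
v 4.071 2.218 2.582
v 4.399 2.341 4.093
v 3.794 2.295 2.636
v 4.122 2.417 4.146
v 3.511 2.258 2.701
v 3.838 2.38 4.211
v 3.265 2.113 2.766
v 3.593 2.235 4.276
v 3.094 1.882 2.822
v 3.422 2.004 4.332
v 3.024 1.6 2.86
v 3.352 1.722 4.37
v 3.065 1.311 2.874
v 3.393 1.433 4.384
v 3.212 1.058 2.863
v 3.539 1.18 4.373
v 3.441 0.879 2.827
v 3.769 1.002 4.338
v 3.718 0.803 2.774
v 4.046 0.925 4.284
v 4.002 0.84 2.709
v 4.329 0.962 4.219
v 4.247 0.985 2.644
v 4.575 1.107 4.154
v 4.418 1.216 2.588
v 4.746 1.338 4.098
v 4.488 1.498 2.55
v 4.816 1.62 4.06
v 4.447 1.787 2.536
v 4.775 1.909 4.046
v 2.601 -0.564 0.545
v 3.085 -1.153 0.747
v 1.795 -0.907 1.473
v 2.279 -1.496 1.675
v 2.494 -0.748 1.803
v 2.992 -0.536 1.229
v 1.888 -1.524 0.991
v 2.386 -1.312 0.417
v 2.644 -1.746 1.022
v 3.019 -1.267 1.524
v 1.861 -0.793 0.696
v 2.236 -0.314 1.198
v 2.913 -0.828 0.564
v 1.967 -1.232 1.656
v 2.093 -0.792 1.731
v 2.377 -1.138 1.849
v 2.859 -0.466 0.848
v 3.143 -0.812 0.967
v 2.796 -0.574 1.587
v 1.737 -1.248 1.253
v 2.021 -1.594 1.372
v 2.503 -0.922 0.371
v 2.787 -1.268 0.489
v 2.084 -1.486 0.633
v 2.939 -1.523 0.845
v 2.466 -1.725 1.391
v 2.236 -1.741 0.988
v 2.529 -1.617 0.651
v 3.159 -1.241 1.14
v 2.686 -1.443 1.686
v 2.812 -1.003 1.761
v 3.104 -0.879 1.424
v 2.9 -1.59 1.302
v 2.194 -0.617 0.534
v 1.721 -0.819 1.08
v 1.776 -1.181 0.796
v 2.068 -1.057 0.459
v 2.414 -0.335 0.829
v 1.941 -0.537 1.375
v 2.351 -0.443 1.569
v 2.644 -0.319 1.232
v 1.98 -0.47 0.918
v 2.105 -1.029 -1.747
v 2.478 -0.721 -1.073
v 0.849 -0.923 -0.078
v 0.475 -1.231 -0.753
v 2.341 -0.419 -1.237
v 0.712 -0.621 -0.242
v 2.157 -0.238 -1.501
v 0.528 -0.44 -0.506
v 1.963 -0.214 -1.814
v 0.333 -0.416 -0.819
v 1.797 -0.351 -2.114
v 0.167 -0.553 -1.119
v 1.692 -0.622 -2.342
v 0.062 -0.825 -1.347
v 1.668 -0.974 -2.451
v 0.039 -1.176 -1.456
v 1.731 -1.337 -2.422
v 0.102 -1.539 -1.427
v 1.868 -1.639 -2.258
v 0.239 -1.841 -1.263
v 2.052 -1.82 -1.994
v 0.423 -2.022 -0.999
v 2.247 -1.844 -1.681
v 0.617 -2.046 -0.686
v 2.413 -1.707 -1.381
v 0.783 -1.909 -0.386
v 2.518 -1.435 -1.153
v 0.888 -1.638 -0.158
v 2.541 -1.084 -1.044
v 0.912 -1.286 -0.049
v -0.388 -0.007 1.633
v -0.075 -0.175 2.054
v -1.592 -0.113 2.487
v -0.12 0.244 2.043
v -0.321 0.515 1.793
v -0.561 0.481 1.449
v -0.7 0.161 1.213
v -0.656 -0.258 1.224
v -0.454 -0.529 1.474
v -0.214 -0.495 1.818
f 2 1 4
f 2 4 3
f 4 1 5
f 4 5 3
f 5 1 6
f 5 6 3
f 6 1 7
f 6 7 3
f 7 1 8
f 7 8 3
f 8 1 9
f 8 9 3
f 9 1 10
f 9 10 3
f 10 1 11
f 10 11 3
f 11 1 12
f 11 12 3
f 12 1 13
f 12 13 3
f 13 1 14
f 13 14 3
f 14 1 15
f 14 15 3
f 15 1 16
f 15 16 3
f 16 1 17
f 16 17 3
f 17 1 2
f 17 2 3
f 19 18 22
f 19 22 20
f 20 22 23
f 20 23 21
f 22 18 24
f 22 24 23
f 23 24 25
f 23 25 21
f 24 18 26
f 24 26 25
f 25 26 27
f 25 27 21
f 26 18 28
f 26 28 27
f 27 28 29
f 27 29 21
f 28 18 30
f 28 30 29
f 29 30 31
f 29 31 21
f 30 18 32
f 30 32 31
f 31 32 33
f 31 33 21
f 32 18 34
f 32 34 33
f 33 34 35
f 33 35 21
f 34 18 36
f 34 36 35
f 35 36 37
f 35 37 21
f 36 18 38
f 36 38 37
f 37 38 39
f 37 39 21
f 38 18 40
f 38 40 39
f 39 40 41
f 39 41 21
f 40 18 42
f 40 42 41
f 41 42 43
f 41 43 21
f 42 18 44
f 42 44 43
f 43 44 45
f 43 45 21
f 44 18 46
f 44 46 45
f 45 46 47
f 45 47 21
f 46 18 48
f 46 48 47
f 47 48 49
f 47 49 21
f 48 18 50
f 48 50 49
f 49 50 51
f 49 51 21
f 50 18 19
f 50 19 51
f 51 19 20
f 51 20 21
f 52 89 68
f 89 63 92
f 68 92 57
f 89 92 68
f 52 68 64
f 68 57 69
f 64 69 53
f 68 69 64
f 52 64 73
f 64 53 74
f 73 74 59
f 64 74 73
f 52 73 85
f 73 59 88
f 85 88 62
f 73 88 85
f 52 85 89
f 85 62 93
f 89 93 63
f 85 93 89
f 53 69 80
f 69 57 83
f 80 83 61
f 69 83 80
f 57 92 70
f 92 63 91
f 70 91 56
f 92 91 70
f 63 93 90
f 93 62 86
f 90 86 54
f 93 86 90
f 62 88 87
f 88 59 75
f 87 75 58
f 88 75 87
f 59 74 79
f 74 53 76
f 79 76 60
f 74 76 79
f 55 81 67
f 81 61 82
f 67 82 56
f 81 82 67
f 55 67 65
f 67 56 66
f 65 66 54
f 67 66 65
f 55 65 72
f 65 54 71
f 72 71 58
f 65 71 72
f 55 72 77
f 72 58 78
f 77 78 60
f 72 78 77
f 55 77 81
f 77 60 84
f 81 84 61
f 77 84 81
f 56 82 70
f 82 61 83
f 70 83 57
f 82 83 70
f 54 66 90
f 66 56 91
f 90 91 63
f 66 91 90
f 58 71 87
f 71 54 86
f 87 86 62
f 71 86 87
f 60 78 79
f 78 58 75
f 79 75 59
f 78 75 79
f 61 84 80
f 84 60 76
f 80 76 53
f 84 76 80
f 95 94 98
f 95 98 96
f 96 98 99
f 96 99 97
f 98 94 100
f 98 100 99
f 99 100 101
f 99 101 97
f 100 94 102
f 100 102 101
f 101 102 103
f 101 103 97
f 102 94 104
f 102 104 103
f 103 104 105
f 103 105 97
f 104 94 106
f 104 106 105
f 105 106 107
f 105 107 97
f 106 94 108
f 106 108 107
f 107 108 109
f 107 109 97
f 108 94 110
f 108 110 109
f 109 110 111
f 109 111 97
f 110 94 112
f 110 112 111
f 111 112 113
f 111 113 97
f 112 94 114
f 112 114 113
f 113 114 115
f 113 115 97
f 114 94 116
f 114 116 115
f 115 116 117
f 115 117 97
f 116 94 118
f 116 118 117
f 117 118 119
f 117 119 97
f 118 94 120
f 118 120 119
f 119 120 121
f 119 121 97
f 120 94 122
f 120 122 121
f 121 122 123
f 121 123 97
f 122 94 95
f 122 95 123
f 123 95 96
f 123 96 97
f 125 124 127
f 125 127 126
f 127 124 128
f 127 128 126
f 128 124 129
f 128 129 126
f 129 124 130
f 129 130 126
f 130 124 131
f 130 131 126
f 131 124 132
f 131 132 126
f 132 124 133
f 132 133 126
f 133 124 125
f 133 125 126

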